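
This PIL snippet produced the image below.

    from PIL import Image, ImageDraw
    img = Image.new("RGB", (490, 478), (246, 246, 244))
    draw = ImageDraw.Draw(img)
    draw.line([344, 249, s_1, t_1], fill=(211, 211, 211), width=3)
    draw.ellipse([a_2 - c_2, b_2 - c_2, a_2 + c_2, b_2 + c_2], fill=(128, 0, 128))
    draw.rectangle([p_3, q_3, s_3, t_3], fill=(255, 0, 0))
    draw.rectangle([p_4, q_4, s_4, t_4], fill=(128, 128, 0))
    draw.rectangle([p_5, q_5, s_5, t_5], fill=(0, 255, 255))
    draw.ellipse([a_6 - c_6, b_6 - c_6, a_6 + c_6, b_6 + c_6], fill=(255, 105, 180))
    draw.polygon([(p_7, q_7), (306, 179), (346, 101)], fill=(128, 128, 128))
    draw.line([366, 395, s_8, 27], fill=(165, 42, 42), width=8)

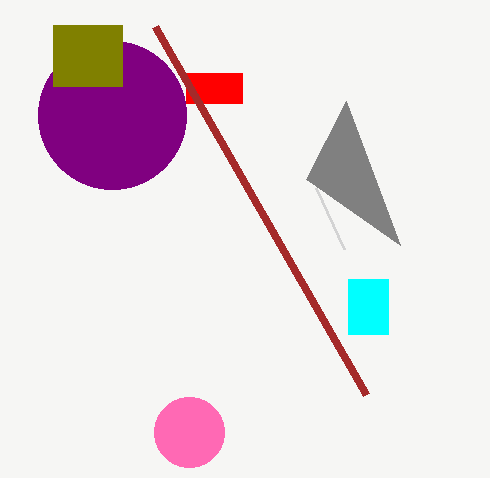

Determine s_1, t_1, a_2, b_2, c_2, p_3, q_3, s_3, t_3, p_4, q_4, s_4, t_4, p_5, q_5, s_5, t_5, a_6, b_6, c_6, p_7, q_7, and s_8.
s_1 = 316
t_1 = 188
a_2 = 112
b_2 = 115
c_2 = 74
p_3 = 186
q_3 = 73
s_3 = 242
t_3 = 103
p_4 = 53
q_4 = 25
s_4 = 122
t_4 = 86
p_5 = 348
q_5 = 279
s_5 = 388
t_5 = 334
a_6 = 189
b_6 = 432
c_6 = 35
p_7 = 400
q_7 = 245
s_8 = 155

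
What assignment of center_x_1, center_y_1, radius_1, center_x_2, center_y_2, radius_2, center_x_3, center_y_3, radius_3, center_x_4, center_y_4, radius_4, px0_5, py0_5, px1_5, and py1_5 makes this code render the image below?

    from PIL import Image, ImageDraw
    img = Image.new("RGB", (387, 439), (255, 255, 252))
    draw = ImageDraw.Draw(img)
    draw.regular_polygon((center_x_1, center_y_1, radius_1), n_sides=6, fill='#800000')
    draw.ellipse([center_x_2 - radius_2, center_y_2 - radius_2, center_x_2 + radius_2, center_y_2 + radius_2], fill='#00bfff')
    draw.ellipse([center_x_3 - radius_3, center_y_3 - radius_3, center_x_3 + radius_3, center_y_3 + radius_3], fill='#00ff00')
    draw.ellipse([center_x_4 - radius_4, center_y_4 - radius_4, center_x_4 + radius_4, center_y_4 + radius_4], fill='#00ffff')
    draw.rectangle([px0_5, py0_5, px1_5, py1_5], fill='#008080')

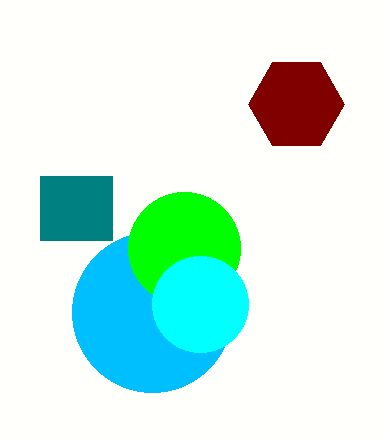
center_x_1 = 296
center_y_1 = 104
radius_1 = 48
center_x_2 = 152
center_y_2 = 312
radius_2 = 80
center_x_3 = 184
center_y_3 = 248
radius_3 = 56
center_x_4 = 200
center_y_4 = 304
radius_4 = 48
px0_5 = 40
py0_5 = 176
px1_5 = 112
py1_5 = 240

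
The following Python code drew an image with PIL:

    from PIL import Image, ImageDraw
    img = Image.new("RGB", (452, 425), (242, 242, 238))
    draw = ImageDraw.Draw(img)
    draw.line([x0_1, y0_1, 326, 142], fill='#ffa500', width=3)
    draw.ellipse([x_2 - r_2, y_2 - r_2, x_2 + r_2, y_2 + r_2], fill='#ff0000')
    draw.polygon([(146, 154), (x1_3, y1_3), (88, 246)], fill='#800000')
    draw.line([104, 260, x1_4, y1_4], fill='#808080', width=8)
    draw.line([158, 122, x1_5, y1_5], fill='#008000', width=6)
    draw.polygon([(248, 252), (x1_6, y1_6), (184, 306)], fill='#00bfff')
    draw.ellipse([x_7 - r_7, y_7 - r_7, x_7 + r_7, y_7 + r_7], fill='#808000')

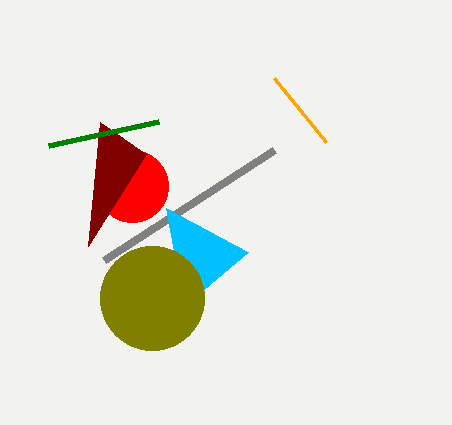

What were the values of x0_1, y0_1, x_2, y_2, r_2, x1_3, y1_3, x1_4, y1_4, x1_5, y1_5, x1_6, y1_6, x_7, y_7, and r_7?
x0_1 = 274, y0_1 = 78, x_2 = 132, y_2 = 186, r_2 = 36, x1_3 = 100, y1_3 = 122, x1_4 = 274, y1_4 = 150, x1_5 = 48, y1_5 = 146, x1_6 = 166, y1_6 = 208, x_7 = 152, y_7 = 298, r_7 = 52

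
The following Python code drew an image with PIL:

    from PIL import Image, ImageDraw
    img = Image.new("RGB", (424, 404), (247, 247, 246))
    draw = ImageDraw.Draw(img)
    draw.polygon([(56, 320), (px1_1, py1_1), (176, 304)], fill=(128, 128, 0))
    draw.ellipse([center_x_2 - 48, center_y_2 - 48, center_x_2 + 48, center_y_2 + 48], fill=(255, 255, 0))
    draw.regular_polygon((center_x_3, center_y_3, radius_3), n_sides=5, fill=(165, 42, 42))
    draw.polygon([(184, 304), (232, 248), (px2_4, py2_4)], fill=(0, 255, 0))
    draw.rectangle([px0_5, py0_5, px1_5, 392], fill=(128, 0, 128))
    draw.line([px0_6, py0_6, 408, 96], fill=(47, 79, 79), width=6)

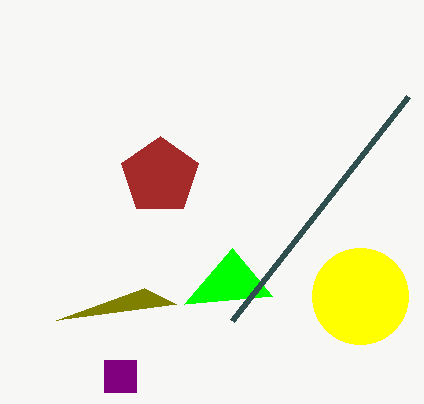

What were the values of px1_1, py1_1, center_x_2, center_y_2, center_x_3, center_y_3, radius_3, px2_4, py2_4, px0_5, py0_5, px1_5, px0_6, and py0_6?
px1_1 = 144; py1_1 = 288; center_x_2 = 360; center_y_2 = 296; center_x_3 = 160; center_y_3 = 176; radius_3 = 40; px2_4 = 272; py2_4 = 296; px0_5 = 104; py0_5 = 360; px1_5 = 136; px0_6 = 232; py0_6 = 320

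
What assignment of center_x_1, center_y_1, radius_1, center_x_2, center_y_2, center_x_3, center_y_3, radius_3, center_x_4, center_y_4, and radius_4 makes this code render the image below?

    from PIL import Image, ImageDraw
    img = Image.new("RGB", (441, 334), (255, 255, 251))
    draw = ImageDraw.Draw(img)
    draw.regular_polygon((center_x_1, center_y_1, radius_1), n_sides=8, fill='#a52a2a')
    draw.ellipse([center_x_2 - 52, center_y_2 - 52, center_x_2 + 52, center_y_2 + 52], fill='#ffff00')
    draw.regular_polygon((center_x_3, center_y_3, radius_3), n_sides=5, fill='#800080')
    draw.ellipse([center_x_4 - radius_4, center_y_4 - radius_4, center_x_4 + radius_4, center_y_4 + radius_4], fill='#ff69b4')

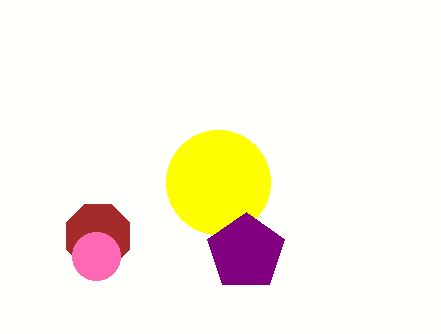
center_x_1 = 98; center_y_1 = 236; radius_1 = 34; center_x_2 = 218; center_y_2 = 182; center_x_3 = 246; center_y_3 = 252; radius_3 = 40; center_x_4 = 96; center_y_4 = 256; radius_4 = 24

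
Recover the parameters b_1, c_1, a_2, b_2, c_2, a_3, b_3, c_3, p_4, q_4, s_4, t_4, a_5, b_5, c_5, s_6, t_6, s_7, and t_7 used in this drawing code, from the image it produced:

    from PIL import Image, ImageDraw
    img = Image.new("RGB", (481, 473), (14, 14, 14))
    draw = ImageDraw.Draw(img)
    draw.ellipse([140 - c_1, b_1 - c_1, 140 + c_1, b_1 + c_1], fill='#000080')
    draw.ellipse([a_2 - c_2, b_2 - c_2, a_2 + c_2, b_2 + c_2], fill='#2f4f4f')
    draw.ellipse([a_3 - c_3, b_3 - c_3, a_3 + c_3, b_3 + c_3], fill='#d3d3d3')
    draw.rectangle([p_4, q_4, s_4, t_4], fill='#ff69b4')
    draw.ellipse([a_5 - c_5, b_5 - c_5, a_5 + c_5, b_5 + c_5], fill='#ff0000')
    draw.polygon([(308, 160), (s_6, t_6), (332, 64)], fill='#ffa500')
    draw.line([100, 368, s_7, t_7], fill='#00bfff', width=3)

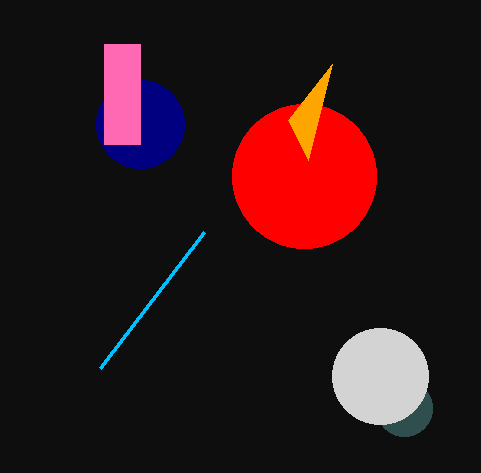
b_1 = 124
c_1 = 44
a_2 = 404
b_2 = 408
c_2 = 28
a_3 = 380
b_3 = 376
c_3 = 48
p_4 = 104
q_4 = 44
s_4 = 140
t_4 = 144
a_5 = 304
b_5 = 176
c_5 = 72
s_6 = 288
t_6 = 120
s_7 = 204
t_7 = 232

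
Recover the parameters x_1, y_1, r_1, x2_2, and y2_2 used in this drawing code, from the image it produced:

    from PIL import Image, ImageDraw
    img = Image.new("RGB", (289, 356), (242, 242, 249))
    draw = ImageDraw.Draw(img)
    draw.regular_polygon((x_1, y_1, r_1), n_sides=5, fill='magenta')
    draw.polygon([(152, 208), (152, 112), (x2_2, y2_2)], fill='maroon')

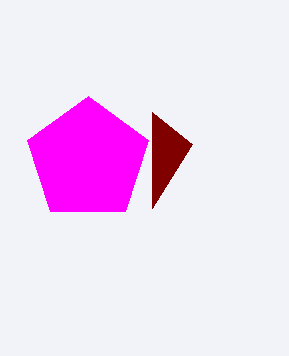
x_1 = 88
y_1 = 160
r_1 = 64
x2_2 = 192
y2_2 = 144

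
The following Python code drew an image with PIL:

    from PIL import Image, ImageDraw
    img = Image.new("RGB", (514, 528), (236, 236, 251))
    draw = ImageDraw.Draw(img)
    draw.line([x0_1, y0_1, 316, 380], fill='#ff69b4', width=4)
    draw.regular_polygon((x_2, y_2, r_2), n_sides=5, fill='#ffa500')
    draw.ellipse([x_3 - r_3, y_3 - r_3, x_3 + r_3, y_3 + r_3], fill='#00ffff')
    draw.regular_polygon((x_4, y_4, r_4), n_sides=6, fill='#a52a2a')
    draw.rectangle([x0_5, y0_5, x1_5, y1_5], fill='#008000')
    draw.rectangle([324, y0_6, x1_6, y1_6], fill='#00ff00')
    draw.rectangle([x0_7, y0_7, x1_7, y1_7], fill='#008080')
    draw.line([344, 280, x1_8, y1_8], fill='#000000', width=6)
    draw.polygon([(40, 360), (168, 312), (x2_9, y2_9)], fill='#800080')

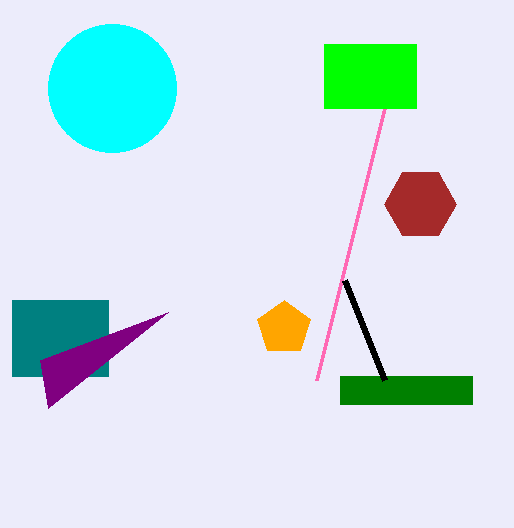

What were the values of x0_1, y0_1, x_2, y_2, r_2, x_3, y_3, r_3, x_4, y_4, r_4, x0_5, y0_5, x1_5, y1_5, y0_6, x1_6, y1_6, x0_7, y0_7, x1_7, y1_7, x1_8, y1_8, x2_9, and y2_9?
x0_1 = 400, y0_1 = 44, x_2 = 284, y_2 = 328, r_2 = 28, x_3 = 112, y_3 = 88, r_3 = 64, x_4 = 420, y_4 = 204, r_4 = 36, x0_5 = 340, y0_5 = 376, x1_5 = 472, y1_5 = 404, y0_6 = 44, x1_6 = 416, y1_6 = 108, x0_7 = 12, y0_7 = 300, x1_7 = 108, y1_7 = 376, x1_8 = 384, y1_8 = 380, x2_9 = 48, y2_9 = 408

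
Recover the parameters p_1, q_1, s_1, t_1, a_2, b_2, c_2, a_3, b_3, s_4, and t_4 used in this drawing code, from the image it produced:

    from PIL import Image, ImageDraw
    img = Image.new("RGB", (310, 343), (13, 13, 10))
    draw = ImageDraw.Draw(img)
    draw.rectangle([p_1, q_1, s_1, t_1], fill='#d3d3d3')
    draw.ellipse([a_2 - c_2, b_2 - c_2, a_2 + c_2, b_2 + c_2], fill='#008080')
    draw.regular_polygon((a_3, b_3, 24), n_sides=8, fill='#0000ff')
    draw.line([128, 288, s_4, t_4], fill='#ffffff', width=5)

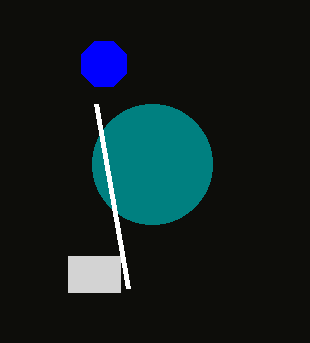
p_1 = 68, q_1 = 256, s_1 = 120, t_1 = 292, a_2 = 152, b_2 = 164, c_2 = 60, a_3 = 104, b_3 = 64, s_4 = 96, t_4 = 104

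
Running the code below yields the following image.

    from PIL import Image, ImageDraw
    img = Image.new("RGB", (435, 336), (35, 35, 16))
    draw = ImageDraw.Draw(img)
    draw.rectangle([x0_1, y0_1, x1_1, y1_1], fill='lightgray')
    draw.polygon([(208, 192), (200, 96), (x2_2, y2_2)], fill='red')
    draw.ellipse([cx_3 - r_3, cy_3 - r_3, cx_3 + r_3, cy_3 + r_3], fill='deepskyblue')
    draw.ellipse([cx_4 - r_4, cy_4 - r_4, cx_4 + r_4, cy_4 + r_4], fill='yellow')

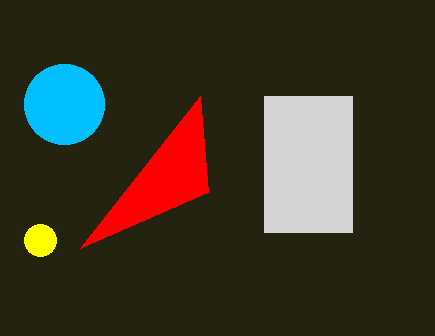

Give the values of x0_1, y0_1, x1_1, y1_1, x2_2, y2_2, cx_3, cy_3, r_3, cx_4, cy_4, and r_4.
x0_1 = 264, y0_1 = 96, x1_1 = 352, y1_1 = 232, x2_2 = 80, y2_2 = 248, cx_3 = 64, cy_3 = 104, r_3 = 40, cx_4 = 40, cy_4 = 240, r_4 = 16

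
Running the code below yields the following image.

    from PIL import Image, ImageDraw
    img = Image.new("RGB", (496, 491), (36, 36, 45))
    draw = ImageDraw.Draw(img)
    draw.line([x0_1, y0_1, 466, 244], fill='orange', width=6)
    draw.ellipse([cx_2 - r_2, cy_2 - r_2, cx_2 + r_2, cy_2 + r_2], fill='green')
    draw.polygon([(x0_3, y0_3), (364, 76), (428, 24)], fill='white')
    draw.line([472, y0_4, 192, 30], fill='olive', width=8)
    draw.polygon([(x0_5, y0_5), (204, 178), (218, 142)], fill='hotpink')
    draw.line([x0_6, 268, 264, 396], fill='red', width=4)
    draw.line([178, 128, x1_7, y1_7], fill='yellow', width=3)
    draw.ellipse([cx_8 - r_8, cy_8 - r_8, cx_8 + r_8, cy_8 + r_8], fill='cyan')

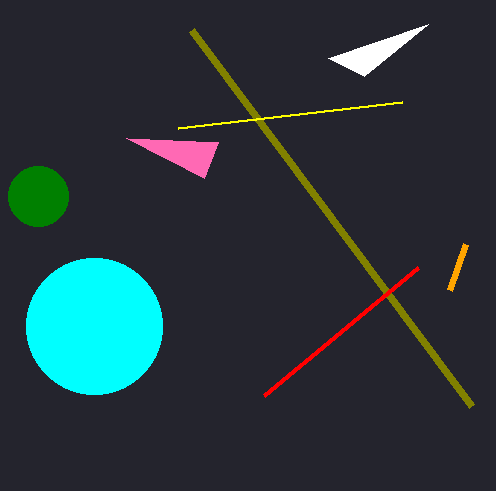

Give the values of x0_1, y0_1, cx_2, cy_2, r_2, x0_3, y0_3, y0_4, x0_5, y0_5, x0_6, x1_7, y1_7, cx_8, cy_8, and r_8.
x0_1 = 450, y0_1 = 290, cx_2 = 38, cy_2 = 196, r_2 = 30, x0_3 = 328, y0_3 = 58, y0_4 = 406, x0_5 = 126, y0_5 = 138, x0_6 = 418, x1_7 = 402, y1_7 = 102, cx_8 = 94, cy_8 = 326, r_8 = 68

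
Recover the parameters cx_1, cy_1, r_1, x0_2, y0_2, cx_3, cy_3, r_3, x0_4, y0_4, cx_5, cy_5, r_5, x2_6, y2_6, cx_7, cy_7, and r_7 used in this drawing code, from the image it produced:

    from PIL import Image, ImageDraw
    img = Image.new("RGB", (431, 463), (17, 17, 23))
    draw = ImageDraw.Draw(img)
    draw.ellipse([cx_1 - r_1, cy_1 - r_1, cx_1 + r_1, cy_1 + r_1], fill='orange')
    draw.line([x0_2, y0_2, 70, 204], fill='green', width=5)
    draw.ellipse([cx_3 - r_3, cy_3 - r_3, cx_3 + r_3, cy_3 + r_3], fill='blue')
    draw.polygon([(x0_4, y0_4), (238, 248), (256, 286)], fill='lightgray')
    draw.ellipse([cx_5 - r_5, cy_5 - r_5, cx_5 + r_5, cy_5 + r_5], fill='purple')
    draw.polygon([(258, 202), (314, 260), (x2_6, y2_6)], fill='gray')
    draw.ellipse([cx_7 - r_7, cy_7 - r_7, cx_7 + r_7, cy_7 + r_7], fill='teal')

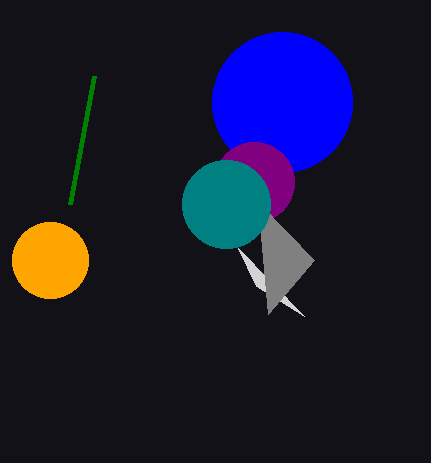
cx_1 = 50; cy_1 = 260; r_1 = 38; x0_2 = 94; y0_2 = 76; cx_3 = 282; cy_3 = 102; r_3 = 70; x0_4 = 304; y0_4 = 316; cx_5 = 254; cy_5 = 182; r_5 = 40; x2_6 = 268; y2_6 = 314; cx_7 = 226; cy_7 = 204; r_7 = 44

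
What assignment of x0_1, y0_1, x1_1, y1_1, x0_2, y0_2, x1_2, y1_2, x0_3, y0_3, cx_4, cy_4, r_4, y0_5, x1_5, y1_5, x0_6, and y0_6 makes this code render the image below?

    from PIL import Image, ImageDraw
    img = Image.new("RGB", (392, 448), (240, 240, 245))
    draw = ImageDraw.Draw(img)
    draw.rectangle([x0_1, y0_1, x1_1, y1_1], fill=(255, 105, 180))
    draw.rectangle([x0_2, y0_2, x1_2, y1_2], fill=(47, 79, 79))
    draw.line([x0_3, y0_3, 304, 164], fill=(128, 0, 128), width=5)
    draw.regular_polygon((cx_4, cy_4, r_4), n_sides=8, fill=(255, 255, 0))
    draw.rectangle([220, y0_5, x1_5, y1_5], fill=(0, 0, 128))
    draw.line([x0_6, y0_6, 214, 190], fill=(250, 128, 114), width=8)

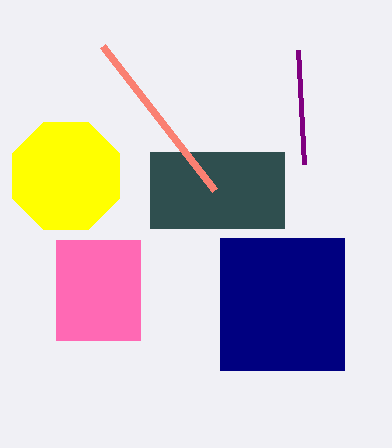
x0_1 = 56, y0_1 = 240, x1_1 = 140, y1_1 = 340, x0_2 = 150, y0_2 = 152, x1_2 = 284, y1_2 = 228, x0_3 = 298, y0_3 = 50, cx_4 = 66, cy_4 = 176, r_4 = 58, y0_5 = 238, x1_5 = 344, y1_5 = 370, x0_6 = 102, y0_6 = 46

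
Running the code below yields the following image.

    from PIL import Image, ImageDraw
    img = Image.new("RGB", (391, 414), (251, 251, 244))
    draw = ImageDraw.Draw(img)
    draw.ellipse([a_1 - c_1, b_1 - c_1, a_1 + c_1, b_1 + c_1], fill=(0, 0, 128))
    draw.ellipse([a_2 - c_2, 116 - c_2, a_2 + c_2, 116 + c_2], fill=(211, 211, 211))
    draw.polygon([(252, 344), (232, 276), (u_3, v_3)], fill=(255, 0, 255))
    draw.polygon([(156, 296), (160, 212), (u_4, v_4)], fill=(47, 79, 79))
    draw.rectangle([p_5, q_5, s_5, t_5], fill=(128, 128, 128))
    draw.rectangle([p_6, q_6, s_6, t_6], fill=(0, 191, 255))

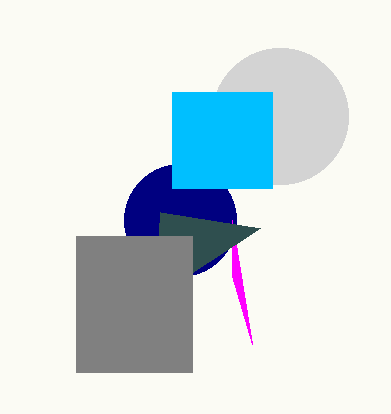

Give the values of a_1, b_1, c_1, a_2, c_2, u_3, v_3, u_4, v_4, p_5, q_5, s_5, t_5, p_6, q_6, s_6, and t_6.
a_1 = 180; b_1 = 220; c_1 = 56; a_2 = 280; c_2 = 68; u_3 = 232; v_3 = 220; u_4 = 260; v_4 = 228; p_5 = 76; q_5 = 236; s_5 = 192; t_5 = 372; p_6 = 172; q_6 = 92; s_6 = 272; t_6 = 188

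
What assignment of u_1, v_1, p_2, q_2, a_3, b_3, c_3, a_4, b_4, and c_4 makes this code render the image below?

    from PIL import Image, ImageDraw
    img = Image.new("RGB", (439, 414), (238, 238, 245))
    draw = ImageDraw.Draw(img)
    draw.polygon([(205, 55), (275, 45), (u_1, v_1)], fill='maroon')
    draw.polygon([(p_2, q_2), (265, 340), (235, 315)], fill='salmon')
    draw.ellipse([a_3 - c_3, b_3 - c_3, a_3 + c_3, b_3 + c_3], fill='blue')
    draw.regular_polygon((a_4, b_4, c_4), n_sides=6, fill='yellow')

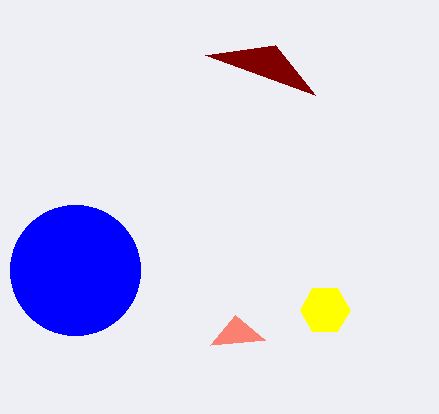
u_1 = 315
v_1 = 95
p_2 = 210
q_2 = 345
a_3 = 75
b_3 = 270
c_3 = 65
a_4 = 325
b_4 = 310
c_4 = 25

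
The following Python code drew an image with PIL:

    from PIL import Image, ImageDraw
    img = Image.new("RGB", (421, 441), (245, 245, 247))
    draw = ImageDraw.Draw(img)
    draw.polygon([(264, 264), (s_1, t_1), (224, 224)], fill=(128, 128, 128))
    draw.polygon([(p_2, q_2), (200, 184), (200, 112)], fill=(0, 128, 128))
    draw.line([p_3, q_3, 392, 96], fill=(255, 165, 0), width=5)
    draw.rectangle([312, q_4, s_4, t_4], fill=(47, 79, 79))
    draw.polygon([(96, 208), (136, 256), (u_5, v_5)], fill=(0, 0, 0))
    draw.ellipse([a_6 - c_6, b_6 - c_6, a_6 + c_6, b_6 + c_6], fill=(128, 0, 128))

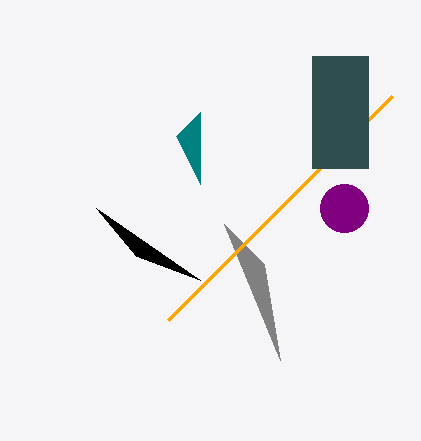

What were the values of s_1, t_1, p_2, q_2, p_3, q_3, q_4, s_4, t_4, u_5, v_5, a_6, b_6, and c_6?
s_1 = 280, t_1 = 360, p_2 = 176, q_2 = 136, p_3 = 168, q_3 = 320, q_4 = 56, s_4 = 368, t_4 = 168, u_5 = 200, v_5 = 280, a_6 = 344, b_6 = 208, c_6 = 24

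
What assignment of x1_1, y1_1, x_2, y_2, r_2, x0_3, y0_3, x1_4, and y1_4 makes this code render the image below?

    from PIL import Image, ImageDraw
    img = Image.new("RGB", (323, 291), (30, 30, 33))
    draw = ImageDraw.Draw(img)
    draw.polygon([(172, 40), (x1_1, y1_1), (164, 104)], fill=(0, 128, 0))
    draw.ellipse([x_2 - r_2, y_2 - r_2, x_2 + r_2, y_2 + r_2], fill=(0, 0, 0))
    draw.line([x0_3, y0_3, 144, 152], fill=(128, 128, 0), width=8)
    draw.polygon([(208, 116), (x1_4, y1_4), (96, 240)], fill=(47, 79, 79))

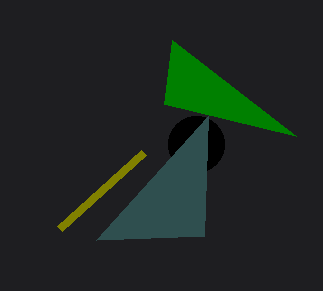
x1_1 = 296; y1_1 = 136; x_2 = 196; y_2 = 144; r_2 = 28; x0_3 = 60; y0_3 = 228; x1_4 = 204; y1_4 = 236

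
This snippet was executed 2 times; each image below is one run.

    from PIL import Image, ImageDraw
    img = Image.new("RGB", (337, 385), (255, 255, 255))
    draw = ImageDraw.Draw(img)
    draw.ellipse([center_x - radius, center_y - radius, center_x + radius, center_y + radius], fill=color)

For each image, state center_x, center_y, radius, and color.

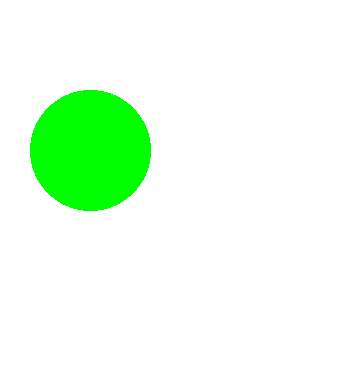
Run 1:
center_x = 90, center_y = 150, radius = 60, color = 'lime'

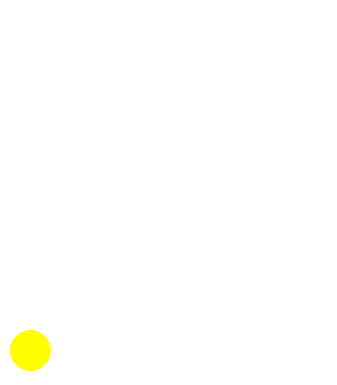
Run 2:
center_x = 30; center_y = 350; radius = 20; color = 'yellow'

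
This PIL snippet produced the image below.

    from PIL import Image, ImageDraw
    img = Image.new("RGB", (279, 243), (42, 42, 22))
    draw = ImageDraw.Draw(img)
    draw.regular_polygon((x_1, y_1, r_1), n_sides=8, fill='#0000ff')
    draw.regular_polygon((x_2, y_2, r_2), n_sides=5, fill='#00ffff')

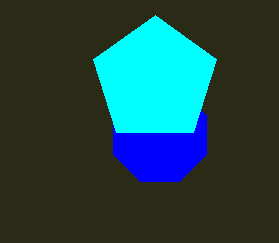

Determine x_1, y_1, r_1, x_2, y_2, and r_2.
x_1 = 160, y_1 = 135, r_1 = 50, x_2 = 155, y_2 = 80, r_2 = 65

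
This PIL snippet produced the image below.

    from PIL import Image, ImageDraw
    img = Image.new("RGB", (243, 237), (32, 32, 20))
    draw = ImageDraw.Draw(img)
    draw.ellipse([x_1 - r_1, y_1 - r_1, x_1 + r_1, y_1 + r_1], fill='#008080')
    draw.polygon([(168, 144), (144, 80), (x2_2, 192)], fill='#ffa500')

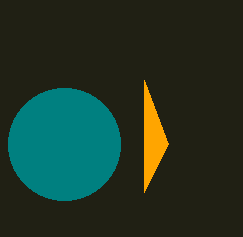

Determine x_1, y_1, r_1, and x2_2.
x_1 = 64; y_1 = 144; r_1 = 56; x2_2 = 144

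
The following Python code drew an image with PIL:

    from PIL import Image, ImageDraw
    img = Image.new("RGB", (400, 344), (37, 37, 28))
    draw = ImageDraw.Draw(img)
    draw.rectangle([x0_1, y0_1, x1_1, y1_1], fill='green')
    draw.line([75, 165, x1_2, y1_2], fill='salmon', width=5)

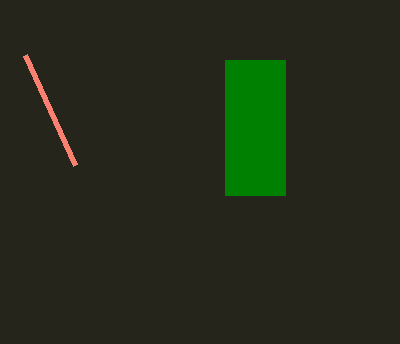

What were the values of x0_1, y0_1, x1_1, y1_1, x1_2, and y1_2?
x0_1 = 225; y0_1 = 60; x1_1 = 285; y1_1 = 195; x1_2 = 25; y1_2 = 55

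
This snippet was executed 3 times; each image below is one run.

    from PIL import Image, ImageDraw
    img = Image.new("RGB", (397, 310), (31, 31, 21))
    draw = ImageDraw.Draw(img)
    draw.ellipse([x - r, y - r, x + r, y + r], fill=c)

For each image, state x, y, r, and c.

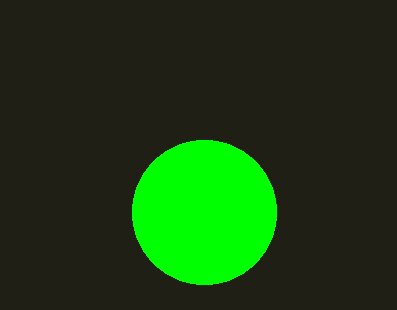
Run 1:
x = 204
y = 212
r = 72
c = 'lime'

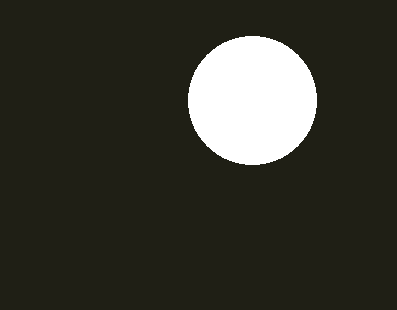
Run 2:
x = 252
y = 100
r = 64
c = 'white'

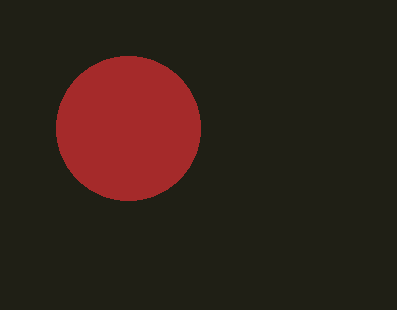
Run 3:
x = 128
y = 128
r = 72
c = 'brown'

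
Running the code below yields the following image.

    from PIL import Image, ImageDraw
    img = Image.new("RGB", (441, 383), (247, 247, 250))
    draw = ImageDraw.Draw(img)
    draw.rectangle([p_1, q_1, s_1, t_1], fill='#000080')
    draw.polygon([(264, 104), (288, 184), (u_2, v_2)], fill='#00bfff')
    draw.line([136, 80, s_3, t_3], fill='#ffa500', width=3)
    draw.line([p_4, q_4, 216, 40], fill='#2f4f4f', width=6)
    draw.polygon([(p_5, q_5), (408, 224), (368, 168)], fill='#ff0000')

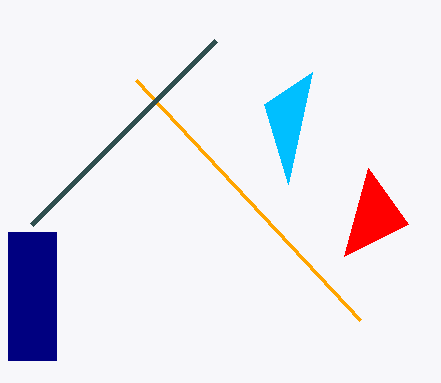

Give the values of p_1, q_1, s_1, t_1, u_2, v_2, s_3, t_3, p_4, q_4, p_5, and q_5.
p_1 = 8; q_1 = 232; s_1 = 56; t_1 = 360; u_2 = 312; v_2 = 72; s_3 = 360; t_3 = 320; p_4 = 32; q_4 = 224; p_5 = 344; q_5 = 256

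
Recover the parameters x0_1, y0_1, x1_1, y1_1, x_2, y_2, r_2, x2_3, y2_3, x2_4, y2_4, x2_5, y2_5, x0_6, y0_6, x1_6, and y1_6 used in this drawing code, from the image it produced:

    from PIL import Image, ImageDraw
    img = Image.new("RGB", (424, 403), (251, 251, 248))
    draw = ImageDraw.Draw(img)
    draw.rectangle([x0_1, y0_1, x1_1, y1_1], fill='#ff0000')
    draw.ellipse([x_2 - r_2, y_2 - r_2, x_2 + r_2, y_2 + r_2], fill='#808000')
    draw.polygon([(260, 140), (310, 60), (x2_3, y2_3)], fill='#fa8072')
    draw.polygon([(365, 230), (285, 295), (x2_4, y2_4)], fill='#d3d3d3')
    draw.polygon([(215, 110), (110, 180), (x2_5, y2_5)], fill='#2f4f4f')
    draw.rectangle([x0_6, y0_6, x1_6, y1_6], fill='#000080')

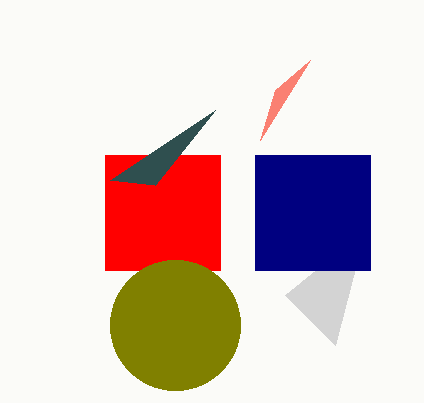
x0_1 = 105, y0_1 = 155, x1_1 = 220, y1_1 = 270, x_2 = 175, y_2 = 325, r_2 = 65, x2_3 = 275, y2_3 = 90, x2_4 = 335, y2_4 = 345, x2_5 = 155, y2_5 = 185, x0_6 = 255, y0_6 = 155, x1_6 = 370, y1_6 = 270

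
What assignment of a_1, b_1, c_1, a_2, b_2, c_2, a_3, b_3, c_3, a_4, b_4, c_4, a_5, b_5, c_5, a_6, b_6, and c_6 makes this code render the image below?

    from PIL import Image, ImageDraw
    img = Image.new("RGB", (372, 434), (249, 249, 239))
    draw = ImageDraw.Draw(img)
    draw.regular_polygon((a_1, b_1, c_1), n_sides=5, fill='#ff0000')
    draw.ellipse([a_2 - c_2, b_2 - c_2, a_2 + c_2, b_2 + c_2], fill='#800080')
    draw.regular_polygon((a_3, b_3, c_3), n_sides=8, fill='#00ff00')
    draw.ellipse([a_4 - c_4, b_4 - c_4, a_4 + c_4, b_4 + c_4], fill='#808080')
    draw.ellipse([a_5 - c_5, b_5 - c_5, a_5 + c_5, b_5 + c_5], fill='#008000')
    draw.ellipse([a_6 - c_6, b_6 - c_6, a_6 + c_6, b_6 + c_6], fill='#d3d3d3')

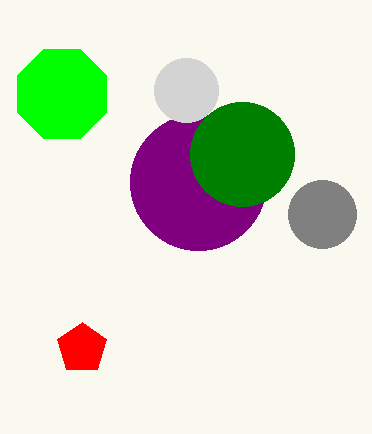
a_1 = 82, b_1 = 348, c_1 = 26, a_2 = 198, b_2 = 182, c_2 = 68, a_3 = 62, b_3 = 94, c_3 = 48, a_4 = 322, b_4 = 214, c_4 = 34, a_5 = 242, b_5 = 154, c_5 = 52, a_6 = 186, b_6 = 90, c_6 = 32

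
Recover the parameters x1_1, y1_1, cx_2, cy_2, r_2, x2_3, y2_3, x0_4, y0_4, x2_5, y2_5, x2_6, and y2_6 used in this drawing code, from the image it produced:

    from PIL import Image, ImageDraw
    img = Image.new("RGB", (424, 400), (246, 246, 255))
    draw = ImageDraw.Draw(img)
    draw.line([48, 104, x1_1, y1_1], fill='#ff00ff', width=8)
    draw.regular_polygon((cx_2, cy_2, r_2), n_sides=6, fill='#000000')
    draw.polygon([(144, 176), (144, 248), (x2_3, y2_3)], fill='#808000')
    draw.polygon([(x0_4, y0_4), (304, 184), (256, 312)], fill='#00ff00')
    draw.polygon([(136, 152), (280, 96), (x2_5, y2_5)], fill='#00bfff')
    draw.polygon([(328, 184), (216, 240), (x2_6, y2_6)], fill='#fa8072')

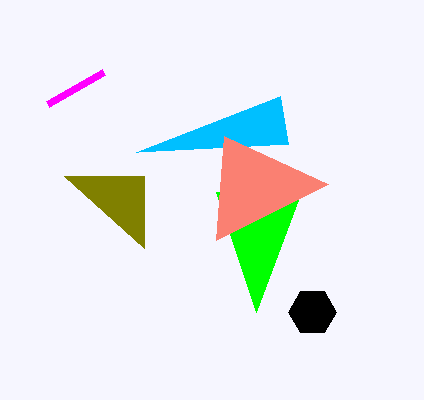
x1_1 = 104, y1_1 = 72, cx_2 = 312, cy_2 = 312, r_2 = 24, x2_3 = 64, y2_3 = 176, x0_4 = 216, y0_4 = 192, x2_5 = 288, y2_5 = 144, x2_6 = 224, y2_6 = 136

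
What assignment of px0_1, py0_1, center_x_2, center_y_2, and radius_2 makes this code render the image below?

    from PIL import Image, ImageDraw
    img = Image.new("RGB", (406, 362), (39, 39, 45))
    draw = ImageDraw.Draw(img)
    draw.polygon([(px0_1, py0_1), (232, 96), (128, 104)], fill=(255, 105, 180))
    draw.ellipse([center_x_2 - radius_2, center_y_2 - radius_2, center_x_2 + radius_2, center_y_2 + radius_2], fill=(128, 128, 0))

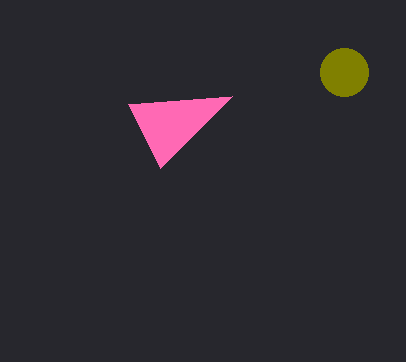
px0_1 = 160
py0_1 = 168
center_x_2 = 344
center_y_2 = 72
radius_2 = 24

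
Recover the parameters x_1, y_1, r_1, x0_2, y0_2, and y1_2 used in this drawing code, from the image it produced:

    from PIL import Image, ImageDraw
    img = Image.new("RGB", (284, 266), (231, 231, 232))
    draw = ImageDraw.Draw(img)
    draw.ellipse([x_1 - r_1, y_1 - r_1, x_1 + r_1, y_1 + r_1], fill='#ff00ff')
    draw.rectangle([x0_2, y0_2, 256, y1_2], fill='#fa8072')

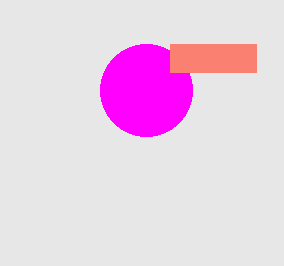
x_1 = 146
y_1 = 90
r_1 = 46
x0_2 = 170
y0_2 = 44
y1_2 = 72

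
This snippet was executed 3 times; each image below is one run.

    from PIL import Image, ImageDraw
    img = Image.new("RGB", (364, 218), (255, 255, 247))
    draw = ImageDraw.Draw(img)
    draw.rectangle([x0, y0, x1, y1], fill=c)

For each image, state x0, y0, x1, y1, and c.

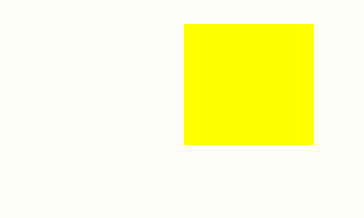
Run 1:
x0 = 184
y0 = 24
x1 = 312
y1 = 144
c = 'yellow'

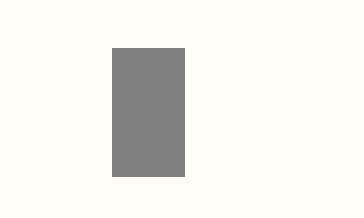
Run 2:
x0 = 112; y0 = 48; x1 = 184; y1 = 176; c = 'gray'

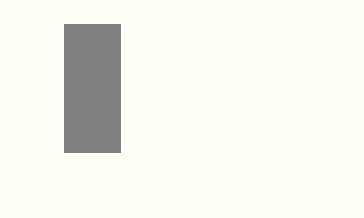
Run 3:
x0 = 64, y0 = 24, x1 = 120, y1 = 152, c = 'gray'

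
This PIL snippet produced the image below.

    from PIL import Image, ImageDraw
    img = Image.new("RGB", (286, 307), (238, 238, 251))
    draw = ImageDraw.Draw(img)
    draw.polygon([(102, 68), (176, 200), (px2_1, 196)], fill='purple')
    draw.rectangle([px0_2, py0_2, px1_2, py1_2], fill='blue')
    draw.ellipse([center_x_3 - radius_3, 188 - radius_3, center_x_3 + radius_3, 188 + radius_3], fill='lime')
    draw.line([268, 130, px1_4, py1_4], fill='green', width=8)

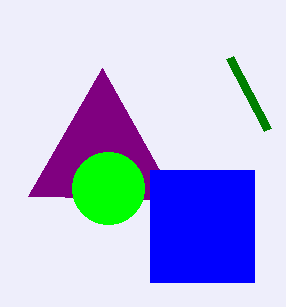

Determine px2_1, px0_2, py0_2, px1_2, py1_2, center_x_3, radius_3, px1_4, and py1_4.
px2_1 = 28; px0_2 = 150; py0_2 = 170; px1_2 = 254; py1_2 = 282; center_x_3 = 108; radius_3 = 36; px1_4 = 230; py1_4 = 58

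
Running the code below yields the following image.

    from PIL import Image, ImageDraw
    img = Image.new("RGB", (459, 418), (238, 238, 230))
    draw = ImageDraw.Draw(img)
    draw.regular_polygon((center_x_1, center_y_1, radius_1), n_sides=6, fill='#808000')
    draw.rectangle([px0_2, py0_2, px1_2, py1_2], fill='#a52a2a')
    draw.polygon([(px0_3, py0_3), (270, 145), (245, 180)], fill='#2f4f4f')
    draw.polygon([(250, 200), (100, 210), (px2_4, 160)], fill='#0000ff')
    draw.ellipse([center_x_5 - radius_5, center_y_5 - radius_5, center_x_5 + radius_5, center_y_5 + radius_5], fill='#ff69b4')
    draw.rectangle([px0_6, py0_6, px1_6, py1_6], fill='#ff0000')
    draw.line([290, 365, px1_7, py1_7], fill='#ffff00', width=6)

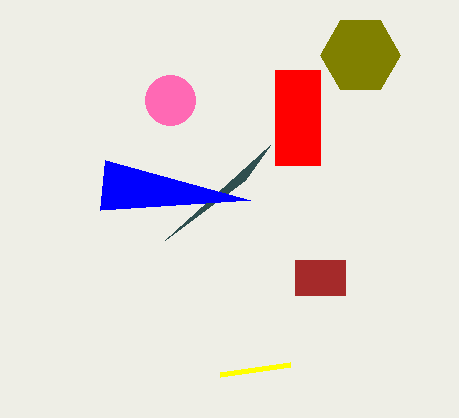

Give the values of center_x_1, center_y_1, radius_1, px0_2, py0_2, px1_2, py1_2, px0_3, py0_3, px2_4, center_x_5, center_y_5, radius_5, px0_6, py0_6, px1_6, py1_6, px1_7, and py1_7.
center_x_1 = 360, center_y_1 = 55, radius_1 = 40, px0_2 = 295, py0_2 = 260, px1_2 = 345, py1_2 = 295, px0_3 = 165, py0_3 = 240, px2_4 = 105, center_x_5 = 170, center_y_5 = 100, radius_5 = 25, px0_6 = 275, py0_6 = 70, px1_6 = 320, py1_6 = 165, px1_7 = 220, py1_7 = 375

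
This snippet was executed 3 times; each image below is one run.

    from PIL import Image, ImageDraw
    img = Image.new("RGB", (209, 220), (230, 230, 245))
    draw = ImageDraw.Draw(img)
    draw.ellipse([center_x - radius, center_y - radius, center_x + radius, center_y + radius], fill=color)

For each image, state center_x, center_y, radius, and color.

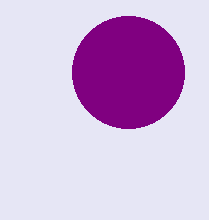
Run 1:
center_x = 128
center_y = 72
radius = 56
color = 'purple'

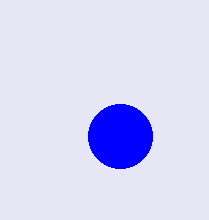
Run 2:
center_x = 120
center_y = 136
radius = 32
color = 'blue'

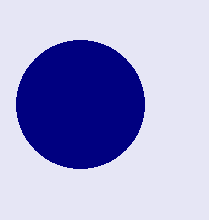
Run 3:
center_x = 80, center_y = 104, radius = 64, color = 'navy'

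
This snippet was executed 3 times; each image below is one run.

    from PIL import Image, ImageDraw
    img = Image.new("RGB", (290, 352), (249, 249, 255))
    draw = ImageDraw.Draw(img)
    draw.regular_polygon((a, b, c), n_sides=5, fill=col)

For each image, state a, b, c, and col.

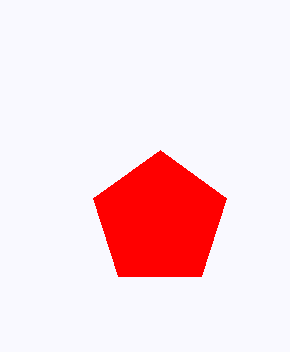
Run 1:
a = 160, b = 220, c = 70, col = 'red'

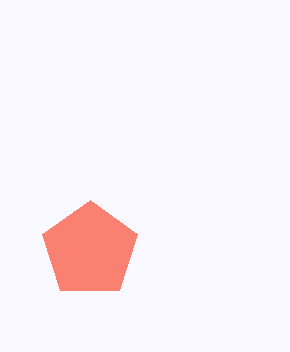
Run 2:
a = 90; b = 250; c = 50; col = 'salmon'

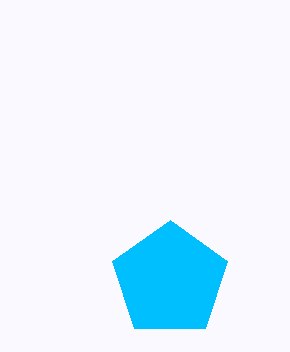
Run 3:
a = 170, b = 280, c = 60, col = 'deepskyblue'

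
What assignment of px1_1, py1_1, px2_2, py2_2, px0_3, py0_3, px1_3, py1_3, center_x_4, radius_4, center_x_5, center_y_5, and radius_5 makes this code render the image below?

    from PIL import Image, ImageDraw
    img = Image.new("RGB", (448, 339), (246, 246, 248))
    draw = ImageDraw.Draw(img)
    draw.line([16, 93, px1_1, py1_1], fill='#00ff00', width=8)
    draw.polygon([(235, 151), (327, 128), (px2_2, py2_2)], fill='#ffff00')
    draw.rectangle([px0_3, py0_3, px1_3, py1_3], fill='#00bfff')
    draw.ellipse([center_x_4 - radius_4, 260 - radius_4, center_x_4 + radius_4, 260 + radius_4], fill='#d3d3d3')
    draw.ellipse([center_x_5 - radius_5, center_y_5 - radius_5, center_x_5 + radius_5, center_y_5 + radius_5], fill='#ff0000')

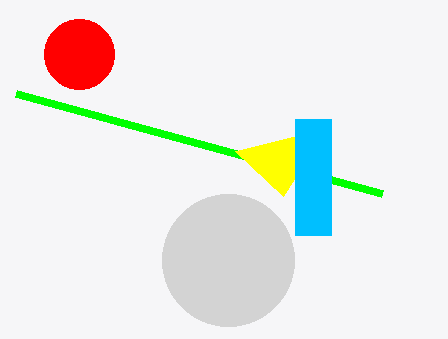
px1_1 = 382, py1_1 = 193, px2_2 = 283, py2_2 = 196, px0_3 = 295, py0_3 = 119, px1_3 = 331, py1_3 = 235, center_x_4 = 228, radius_4 = 66, center_x_5 = 79, center_y_5 = 54, radius_5 = 35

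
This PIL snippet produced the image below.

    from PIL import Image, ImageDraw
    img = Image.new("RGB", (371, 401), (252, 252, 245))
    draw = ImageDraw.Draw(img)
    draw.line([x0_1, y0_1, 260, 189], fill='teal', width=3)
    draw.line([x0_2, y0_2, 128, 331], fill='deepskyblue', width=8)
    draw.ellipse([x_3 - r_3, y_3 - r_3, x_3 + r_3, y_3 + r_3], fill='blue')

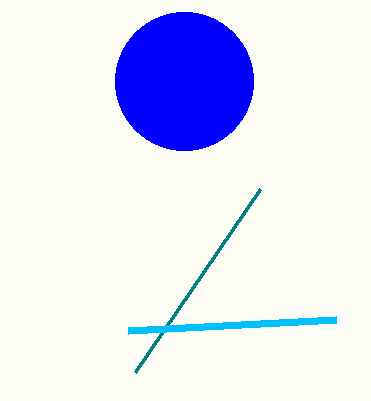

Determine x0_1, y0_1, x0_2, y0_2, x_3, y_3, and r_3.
x0_1 = 135, y0_1 = 372, x0_2 = 336, y0_2 = 320, x_3 = 184, y_3 = 81, r_3 = 69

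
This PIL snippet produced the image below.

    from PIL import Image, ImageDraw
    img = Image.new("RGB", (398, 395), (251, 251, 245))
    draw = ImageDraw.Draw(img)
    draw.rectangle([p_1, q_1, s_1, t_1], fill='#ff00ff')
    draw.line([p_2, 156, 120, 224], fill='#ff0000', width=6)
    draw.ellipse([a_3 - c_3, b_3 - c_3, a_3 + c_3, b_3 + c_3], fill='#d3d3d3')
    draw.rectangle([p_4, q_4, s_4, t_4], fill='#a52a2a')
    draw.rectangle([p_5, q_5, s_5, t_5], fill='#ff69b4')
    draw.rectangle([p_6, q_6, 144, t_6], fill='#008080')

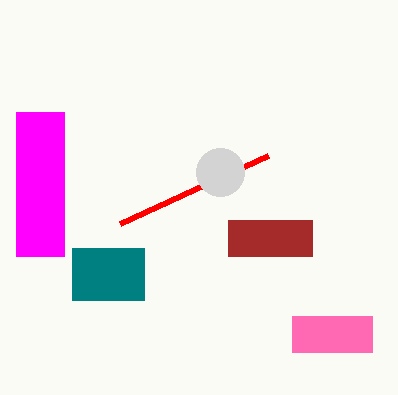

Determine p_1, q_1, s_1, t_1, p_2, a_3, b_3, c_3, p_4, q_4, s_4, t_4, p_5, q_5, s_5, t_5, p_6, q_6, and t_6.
p_1 = 16
q_1 = 112
s_1 = 64
t_1 = 256
p_2 = 268
a_3 = 220
b_3 = 172
c_3 = 24
p_4 = 228
q_4 = 220
s_4 = 312
t_4 = 256
p_5 = 292
q_5 = 316
s_5 = 372
t_5 = 352
p_6 = 72
q_6 = 248
t_6 = 300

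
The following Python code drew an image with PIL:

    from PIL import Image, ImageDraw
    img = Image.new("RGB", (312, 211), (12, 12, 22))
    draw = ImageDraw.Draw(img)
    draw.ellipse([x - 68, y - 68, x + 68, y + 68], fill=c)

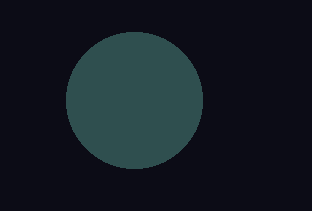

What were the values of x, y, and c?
x = 134; y = 100; c = 'darkslategray'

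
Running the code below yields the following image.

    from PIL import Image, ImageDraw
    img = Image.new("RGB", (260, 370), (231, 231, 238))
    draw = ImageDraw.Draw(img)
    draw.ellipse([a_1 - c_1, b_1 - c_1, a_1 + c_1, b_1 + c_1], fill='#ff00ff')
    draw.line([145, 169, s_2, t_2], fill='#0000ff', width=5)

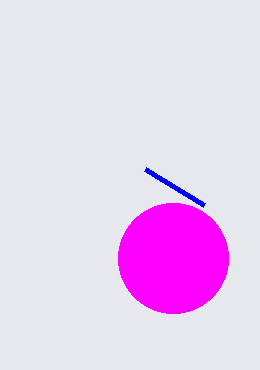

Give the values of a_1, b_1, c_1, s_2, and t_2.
a_1 = 173
b_1 = 258
c_1 = 55
s_2 = 204
t_2 = 205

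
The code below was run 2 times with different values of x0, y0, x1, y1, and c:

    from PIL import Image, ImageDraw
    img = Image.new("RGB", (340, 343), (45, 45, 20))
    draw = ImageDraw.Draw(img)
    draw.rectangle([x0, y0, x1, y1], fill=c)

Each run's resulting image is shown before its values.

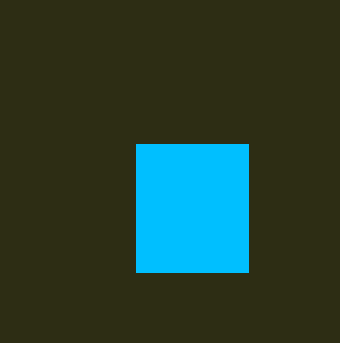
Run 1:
x0 = 136
y0 = 144
x1 = 248
y1 = 272
c = 'deepskyblue'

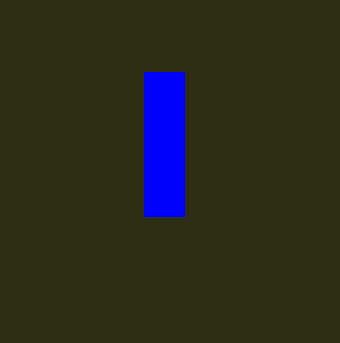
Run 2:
x0 = 144; y0 = 72; x1 = 184; y1 = 216; c = 'blue'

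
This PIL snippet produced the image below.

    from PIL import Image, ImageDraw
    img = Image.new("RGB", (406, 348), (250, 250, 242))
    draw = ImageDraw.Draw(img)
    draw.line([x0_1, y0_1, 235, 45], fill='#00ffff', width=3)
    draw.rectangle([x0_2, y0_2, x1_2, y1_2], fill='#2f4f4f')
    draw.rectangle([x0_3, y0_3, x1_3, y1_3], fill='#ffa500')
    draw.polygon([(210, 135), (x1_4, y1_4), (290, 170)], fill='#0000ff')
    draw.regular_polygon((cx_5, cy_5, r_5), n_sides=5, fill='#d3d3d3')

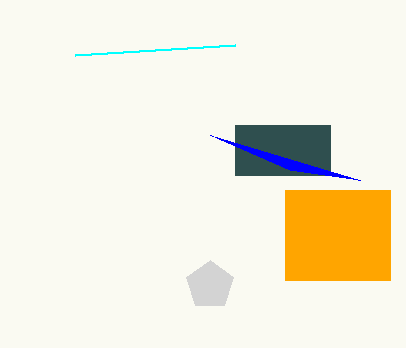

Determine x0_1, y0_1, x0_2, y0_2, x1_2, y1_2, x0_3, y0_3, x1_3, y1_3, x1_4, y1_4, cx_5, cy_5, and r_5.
x0_1 = 75
y0_1 = 55
x0_2 = 235
y0_2 = 125
x1_2 = 330
y1_2 = 175
x0_3 = 285
y0_3 = 190
x1_3 = 390
y1_3 = 280
x1_4 = 360
y1_4 = 180
cx_5 = 210
cy_5 = 285
r_5 = 25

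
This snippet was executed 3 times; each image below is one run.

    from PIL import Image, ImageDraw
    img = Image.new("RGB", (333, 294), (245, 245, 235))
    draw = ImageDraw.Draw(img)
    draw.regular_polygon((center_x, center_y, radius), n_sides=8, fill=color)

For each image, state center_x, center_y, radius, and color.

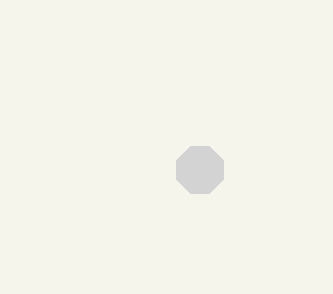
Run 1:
center_x = 200; center_y = 170; radius = 25; color = 'lightgray'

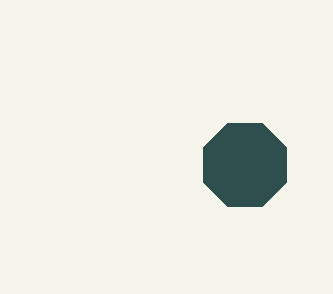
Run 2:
center_x = 245, center_y = 165, radius = 45, color = 'darkslategray'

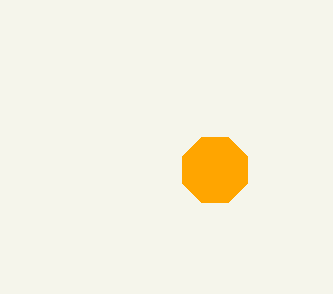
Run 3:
center_x = 215
center_y = 170
radius = 35
color = 'orange'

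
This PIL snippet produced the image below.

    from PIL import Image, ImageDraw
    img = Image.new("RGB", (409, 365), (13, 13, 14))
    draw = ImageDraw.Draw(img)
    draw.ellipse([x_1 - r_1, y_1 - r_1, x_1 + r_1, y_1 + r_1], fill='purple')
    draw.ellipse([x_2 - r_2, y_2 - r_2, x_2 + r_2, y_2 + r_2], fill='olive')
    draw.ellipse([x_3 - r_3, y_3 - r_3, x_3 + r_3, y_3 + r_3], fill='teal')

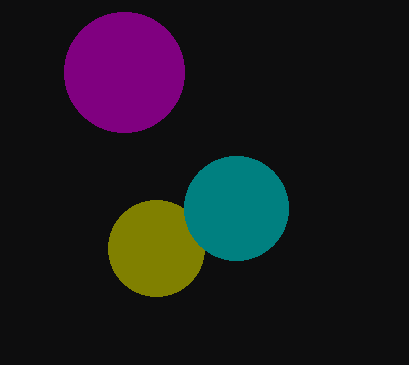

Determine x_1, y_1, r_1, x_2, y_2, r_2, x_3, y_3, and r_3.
x_1 = 124, y_1 = 72, r_1 = 60, x_2 = 156, y_2 = 248, r_2 = 48, x_3 = 236, y_3 = 208, r_3 = 52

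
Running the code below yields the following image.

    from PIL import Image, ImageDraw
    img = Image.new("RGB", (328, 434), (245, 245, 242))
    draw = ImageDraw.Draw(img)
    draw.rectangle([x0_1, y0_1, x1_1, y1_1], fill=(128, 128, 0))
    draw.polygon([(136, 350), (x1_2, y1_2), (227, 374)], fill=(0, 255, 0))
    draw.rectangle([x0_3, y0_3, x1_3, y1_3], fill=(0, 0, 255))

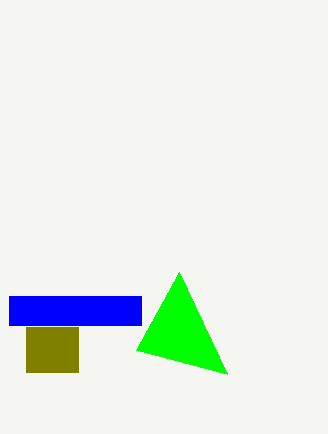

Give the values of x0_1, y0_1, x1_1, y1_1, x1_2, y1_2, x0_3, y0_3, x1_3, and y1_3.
x0_1 = 26, y0_1 = 327, x1_1 = 78, y1_1 = 372, x1_2 = 179, y1_2 = 272, x0_3 = 9, y0_3 = 296, x1_3 = 141, y1_3 = 325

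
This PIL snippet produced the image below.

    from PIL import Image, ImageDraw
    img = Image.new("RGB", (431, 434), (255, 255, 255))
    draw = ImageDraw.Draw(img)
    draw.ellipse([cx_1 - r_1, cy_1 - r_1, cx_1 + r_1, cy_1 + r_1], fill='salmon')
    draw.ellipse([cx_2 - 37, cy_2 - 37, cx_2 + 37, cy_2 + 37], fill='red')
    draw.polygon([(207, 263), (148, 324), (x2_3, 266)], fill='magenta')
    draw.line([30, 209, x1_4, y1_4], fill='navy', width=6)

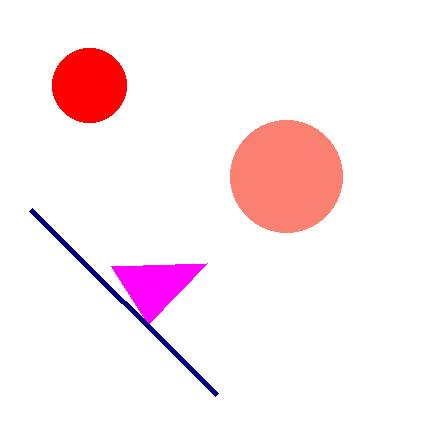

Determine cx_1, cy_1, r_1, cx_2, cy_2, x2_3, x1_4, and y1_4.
cx_1 = 286, cy_1 = 176, r_1 = 56, cx_2 = 89, cy_2 = 85, x2_3 = 111, x1_4 = 216, y1_4 = 394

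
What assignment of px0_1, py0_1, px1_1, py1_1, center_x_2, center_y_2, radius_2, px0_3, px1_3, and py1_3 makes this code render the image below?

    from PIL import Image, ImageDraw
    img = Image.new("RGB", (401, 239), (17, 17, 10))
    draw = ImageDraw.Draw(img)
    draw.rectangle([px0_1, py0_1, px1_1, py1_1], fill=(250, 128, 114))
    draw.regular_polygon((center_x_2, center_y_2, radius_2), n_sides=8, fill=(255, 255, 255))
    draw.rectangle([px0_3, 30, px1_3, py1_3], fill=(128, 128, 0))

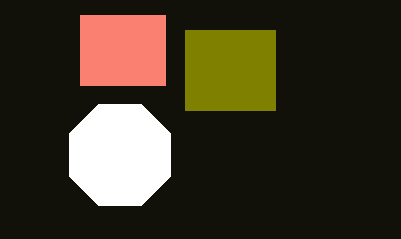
px0_1 = 80; py0_1 = 15; px1_1 = 165; py1_1 = 85; center_x_2 = 120; center_y_2 = 155; radius_2 = 55; px0_3 = 185; px1_3 = 275; py1_3 = 110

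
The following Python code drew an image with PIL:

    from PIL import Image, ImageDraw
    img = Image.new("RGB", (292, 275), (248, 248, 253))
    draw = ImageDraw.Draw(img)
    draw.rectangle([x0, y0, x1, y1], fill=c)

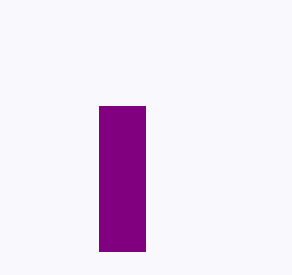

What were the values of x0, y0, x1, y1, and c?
x0 = 99, y0 = 106, x1 = 145, y1 = 251, c = 'purple'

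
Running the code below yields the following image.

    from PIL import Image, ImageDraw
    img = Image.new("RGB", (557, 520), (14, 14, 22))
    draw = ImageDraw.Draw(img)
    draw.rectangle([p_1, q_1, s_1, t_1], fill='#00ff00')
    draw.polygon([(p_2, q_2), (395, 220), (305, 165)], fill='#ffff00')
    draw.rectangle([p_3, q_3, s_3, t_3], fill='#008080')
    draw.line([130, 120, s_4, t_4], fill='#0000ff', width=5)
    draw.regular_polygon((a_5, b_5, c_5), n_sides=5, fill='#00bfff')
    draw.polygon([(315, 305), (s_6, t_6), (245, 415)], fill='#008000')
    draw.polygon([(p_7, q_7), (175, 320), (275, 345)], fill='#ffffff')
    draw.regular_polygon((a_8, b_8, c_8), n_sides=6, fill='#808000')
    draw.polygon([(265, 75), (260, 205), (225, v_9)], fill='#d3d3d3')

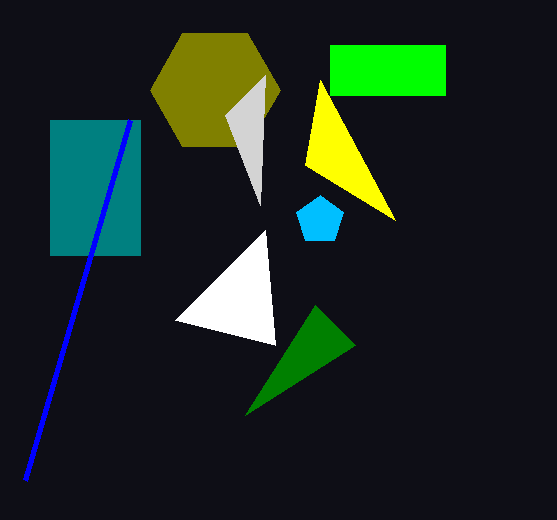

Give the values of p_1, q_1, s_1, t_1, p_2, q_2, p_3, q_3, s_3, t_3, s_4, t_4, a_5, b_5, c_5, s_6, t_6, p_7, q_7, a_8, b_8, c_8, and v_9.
p_1 = 330
q_1 = 45
s_1 = 445
t_1 = 95
p_2 = 320
q_2 = 80
p_3 = 50
q_3 = 120
s_3 = 140
t_3 = 255
s_4 = 25
t_4 = 480
a_5 = 320
b_5 = 220
c_5 = 25
s_6 = 355
t_6 = 345
p_7 = 265
q_7 = 230
a_8 = 215
b_8 = 90
c_8 = 65
v_9 = 115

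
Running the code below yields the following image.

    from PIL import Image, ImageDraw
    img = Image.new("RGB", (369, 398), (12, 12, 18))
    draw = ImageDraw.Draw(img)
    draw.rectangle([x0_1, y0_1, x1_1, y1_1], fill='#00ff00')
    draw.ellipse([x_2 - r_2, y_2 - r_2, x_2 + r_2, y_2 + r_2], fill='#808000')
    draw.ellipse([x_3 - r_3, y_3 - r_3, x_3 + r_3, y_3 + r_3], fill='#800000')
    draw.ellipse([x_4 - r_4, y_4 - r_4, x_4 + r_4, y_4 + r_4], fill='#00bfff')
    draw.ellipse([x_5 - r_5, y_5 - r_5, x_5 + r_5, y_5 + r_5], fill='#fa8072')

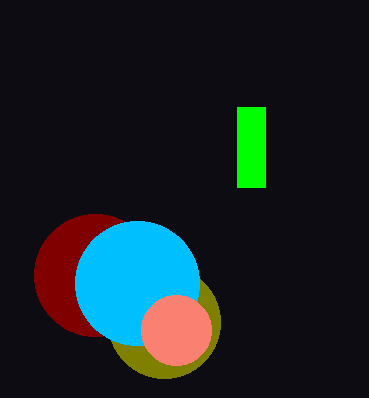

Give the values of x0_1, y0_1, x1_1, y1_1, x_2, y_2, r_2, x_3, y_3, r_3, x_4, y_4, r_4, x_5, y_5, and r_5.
x0_1 = 237; y0_1 = 107; x1_1 = 265; y1_1 = 187; x_2 = 164; y_2 = 322; r_2 = 56; x_3 = 95; y_3 = 275; r_3 = 61; x_4 = 137; y_4 = 283; r_4 = 62; x_5 = 176; y_5 = 330; r_5 = 35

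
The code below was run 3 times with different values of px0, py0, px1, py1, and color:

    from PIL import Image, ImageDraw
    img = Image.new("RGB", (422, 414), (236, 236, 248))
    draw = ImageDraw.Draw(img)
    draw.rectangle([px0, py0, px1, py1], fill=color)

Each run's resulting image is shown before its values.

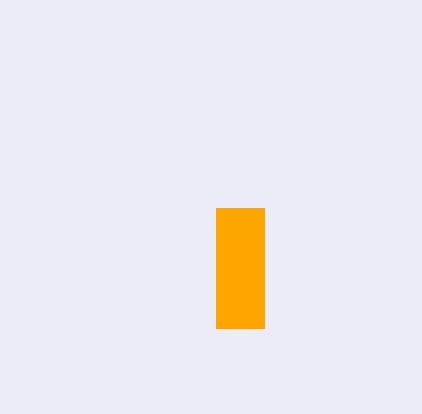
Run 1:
px0 = 216; py0 = 208; px1 = 264; py1 = 328; color = 'orange'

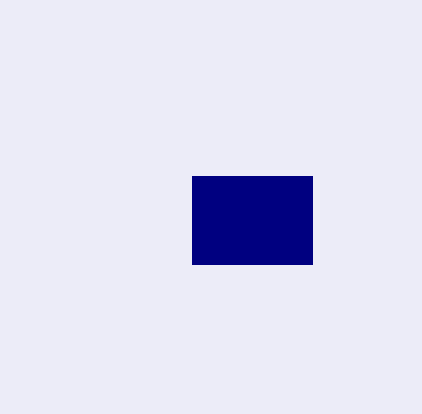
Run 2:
px0 = 192; py0 = 176; px1 = 312; py1 = 264; color = 'navy'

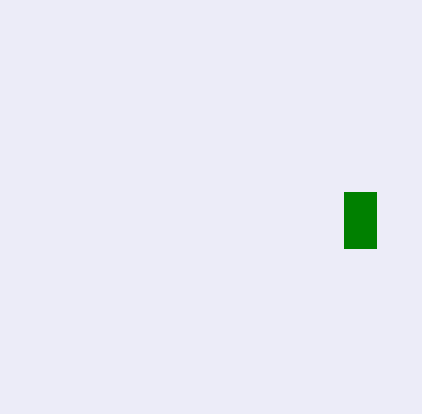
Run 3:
px0 = 344
py0 = 192
px1 = 376
py1 = 248
color = 'green'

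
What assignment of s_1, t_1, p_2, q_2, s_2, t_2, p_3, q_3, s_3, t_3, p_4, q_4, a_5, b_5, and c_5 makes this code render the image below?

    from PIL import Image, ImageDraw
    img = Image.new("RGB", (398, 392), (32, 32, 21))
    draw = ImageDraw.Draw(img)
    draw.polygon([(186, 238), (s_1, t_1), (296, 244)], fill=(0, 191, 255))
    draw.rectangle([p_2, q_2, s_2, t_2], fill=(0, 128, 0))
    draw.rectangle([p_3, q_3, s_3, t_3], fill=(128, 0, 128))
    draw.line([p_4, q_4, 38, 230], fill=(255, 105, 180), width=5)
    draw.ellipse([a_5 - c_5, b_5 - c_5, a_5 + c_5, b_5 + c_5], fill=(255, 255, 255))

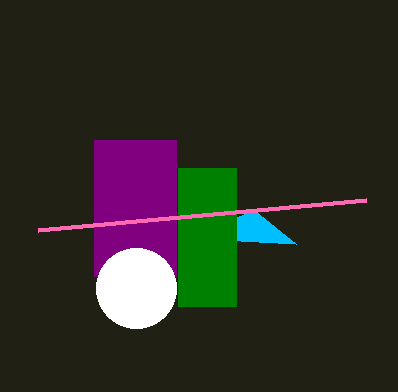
s_1 = 254, t_1 = 210, p_2 = 178, q_2 = 168, s_2 = 236, t_2 = 306, p_3 = 94, q_3 = 140, s_3 = 176, t_3 = 276, p_4 = 366, q_4 = 200, a_5 = 136, b_5 = 288, c_5 = 40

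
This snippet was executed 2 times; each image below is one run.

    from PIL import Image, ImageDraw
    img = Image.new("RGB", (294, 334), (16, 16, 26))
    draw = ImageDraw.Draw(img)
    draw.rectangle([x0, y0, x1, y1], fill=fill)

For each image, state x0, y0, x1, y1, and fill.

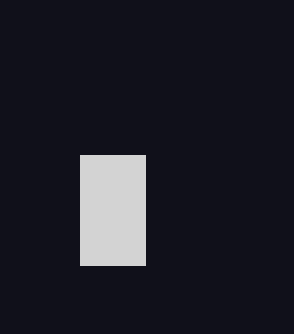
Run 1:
x0 = 80
y0 = 155
x1 = 145
y1 = 265
fill = 'lightgray'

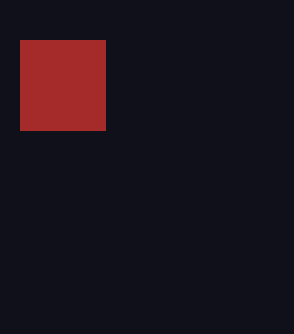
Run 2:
x0 = 20; y0 = 40; x1 = 105; y1 = 130; fill = 'brown'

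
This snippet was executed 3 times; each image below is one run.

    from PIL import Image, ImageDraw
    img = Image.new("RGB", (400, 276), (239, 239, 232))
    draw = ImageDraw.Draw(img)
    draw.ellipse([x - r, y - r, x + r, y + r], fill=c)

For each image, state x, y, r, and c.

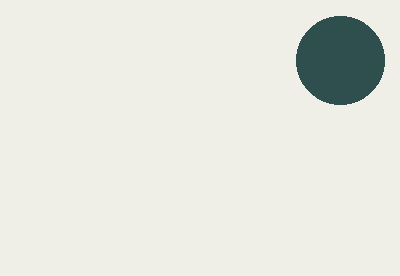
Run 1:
x = 340, y = 60, r = 44, c = 'darkslategray'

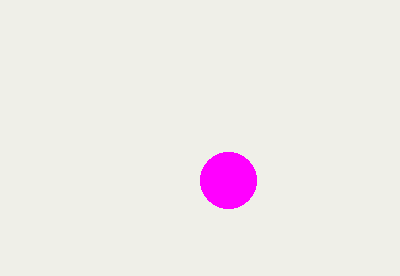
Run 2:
x = 228, y = 180, r = 28, c = 'magenta'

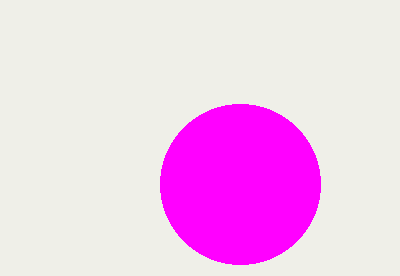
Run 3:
x = 240; y = 184; r = 80; c = 'magenta'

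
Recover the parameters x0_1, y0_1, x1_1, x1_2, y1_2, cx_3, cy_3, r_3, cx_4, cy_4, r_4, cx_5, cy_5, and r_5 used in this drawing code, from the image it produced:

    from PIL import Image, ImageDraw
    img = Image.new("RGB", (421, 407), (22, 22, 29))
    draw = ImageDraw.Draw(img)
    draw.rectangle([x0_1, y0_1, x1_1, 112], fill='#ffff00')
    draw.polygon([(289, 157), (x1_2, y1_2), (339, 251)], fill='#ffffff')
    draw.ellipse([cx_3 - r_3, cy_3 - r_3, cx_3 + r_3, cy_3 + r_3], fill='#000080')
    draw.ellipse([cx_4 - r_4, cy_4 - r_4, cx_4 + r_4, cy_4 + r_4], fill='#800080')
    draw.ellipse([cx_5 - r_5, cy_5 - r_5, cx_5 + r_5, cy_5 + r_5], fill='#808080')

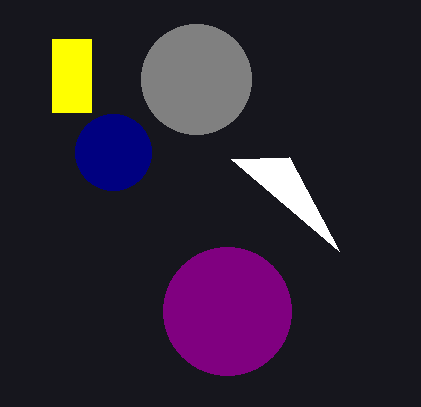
x0_1 = 52, y0_1 = 39, x1_1 = 91, x1_2 = 231, y1_2 = 159, cx_3 = 113, cy_3 = 152, r_3 = 38, cx_4 = 227, cy_4 = 311, r_4 = 64, cx_5 = 196, cy_5 = 79, r_5 = 55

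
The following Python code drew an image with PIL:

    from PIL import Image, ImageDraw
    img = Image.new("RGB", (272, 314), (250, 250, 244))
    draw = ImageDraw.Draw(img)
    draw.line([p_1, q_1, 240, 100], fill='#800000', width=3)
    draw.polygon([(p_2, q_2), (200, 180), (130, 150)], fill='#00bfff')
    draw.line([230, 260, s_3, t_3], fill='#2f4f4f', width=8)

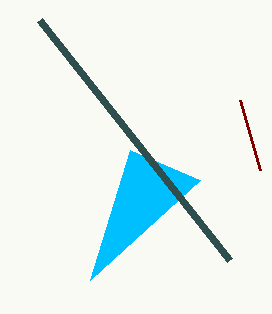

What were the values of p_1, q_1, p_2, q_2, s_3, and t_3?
p_1 = 260
q_1 = 170
p_2 = 90
q_2 = 280
s_3 = 40
t_3 = 20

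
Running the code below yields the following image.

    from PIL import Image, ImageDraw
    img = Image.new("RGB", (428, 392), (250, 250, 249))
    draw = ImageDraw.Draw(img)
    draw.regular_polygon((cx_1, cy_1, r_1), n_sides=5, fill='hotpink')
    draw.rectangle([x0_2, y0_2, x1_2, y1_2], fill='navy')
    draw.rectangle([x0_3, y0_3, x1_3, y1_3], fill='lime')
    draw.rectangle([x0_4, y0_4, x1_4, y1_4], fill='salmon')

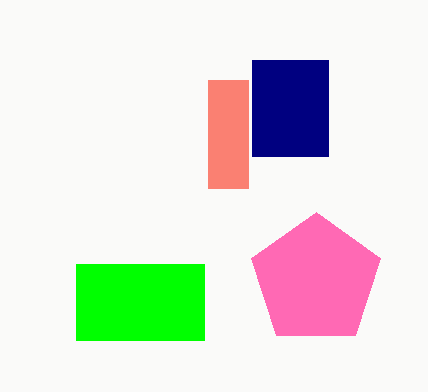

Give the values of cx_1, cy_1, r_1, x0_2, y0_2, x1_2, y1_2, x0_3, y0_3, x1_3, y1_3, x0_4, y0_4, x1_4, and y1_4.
cx_1 = 316, cy_1 = 280, r_1 = 68, x0_2 = 252, y0_2 = 60, x1_2 = 328, y1_2 = 156, x0_3 = 76, y0_3 = 264, x1_3 = 204, y1_3 = 340, x0_4 = 208, y0_4 = 80, x1_4 = 248, y1_4 = 188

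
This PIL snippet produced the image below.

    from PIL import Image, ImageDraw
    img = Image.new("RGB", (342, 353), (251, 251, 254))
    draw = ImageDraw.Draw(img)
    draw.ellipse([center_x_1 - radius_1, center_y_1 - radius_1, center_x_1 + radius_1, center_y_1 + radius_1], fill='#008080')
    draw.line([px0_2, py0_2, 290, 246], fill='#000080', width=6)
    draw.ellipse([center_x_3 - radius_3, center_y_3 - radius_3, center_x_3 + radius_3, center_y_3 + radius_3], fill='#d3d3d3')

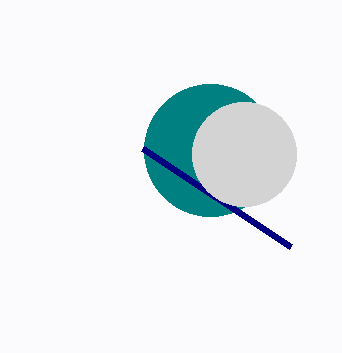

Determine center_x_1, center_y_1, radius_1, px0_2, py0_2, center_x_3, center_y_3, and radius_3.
center_x_1 = 210
center_y_1 = 150
radius_1 = 66
px0_2 = 142
py0_2 = 148
center_x_3 = 244
center_y_3 = 154
radius_3 = 52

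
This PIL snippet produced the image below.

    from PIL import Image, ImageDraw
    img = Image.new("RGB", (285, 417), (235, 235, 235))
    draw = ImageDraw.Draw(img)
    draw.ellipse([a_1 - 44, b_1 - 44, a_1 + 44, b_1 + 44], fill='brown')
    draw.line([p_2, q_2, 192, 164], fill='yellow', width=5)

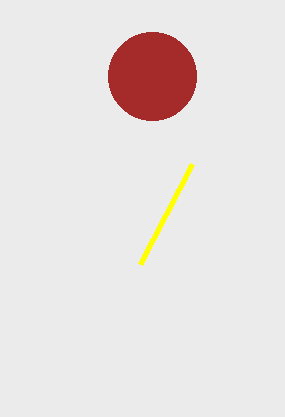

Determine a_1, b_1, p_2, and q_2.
a_1 = 152, b_1 = 76, p_2 = 140, q_2 = 264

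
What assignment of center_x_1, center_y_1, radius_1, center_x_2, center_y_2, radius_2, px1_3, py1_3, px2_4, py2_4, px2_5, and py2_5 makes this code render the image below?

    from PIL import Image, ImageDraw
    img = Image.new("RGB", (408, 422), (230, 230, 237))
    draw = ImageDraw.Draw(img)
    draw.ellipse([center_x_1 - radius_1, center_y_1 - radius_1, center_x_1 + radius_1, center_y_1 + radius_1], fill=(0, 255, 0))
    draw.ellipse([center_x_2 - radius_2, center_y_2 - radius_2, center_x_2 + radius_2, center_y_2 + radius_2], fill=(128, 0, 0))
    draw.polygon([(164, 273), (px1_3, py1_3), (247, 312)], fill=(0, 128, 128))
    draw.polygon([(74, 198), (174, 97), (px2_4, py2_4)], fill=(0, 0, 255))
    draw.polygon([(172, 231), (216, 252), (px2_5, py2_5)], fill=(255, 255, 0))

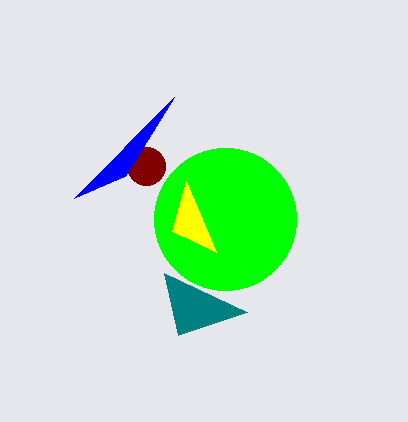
center_x_1 = 225, center_y_1 = 219, radius_1 = 71, center_x_2 = 146, center_y_2 = 166, radius_2 = 19, px1_3 = 178, py1_3 = 335, px2_4 = 125, py2_4 = 176, px2_5 = 186, py2_5 = 181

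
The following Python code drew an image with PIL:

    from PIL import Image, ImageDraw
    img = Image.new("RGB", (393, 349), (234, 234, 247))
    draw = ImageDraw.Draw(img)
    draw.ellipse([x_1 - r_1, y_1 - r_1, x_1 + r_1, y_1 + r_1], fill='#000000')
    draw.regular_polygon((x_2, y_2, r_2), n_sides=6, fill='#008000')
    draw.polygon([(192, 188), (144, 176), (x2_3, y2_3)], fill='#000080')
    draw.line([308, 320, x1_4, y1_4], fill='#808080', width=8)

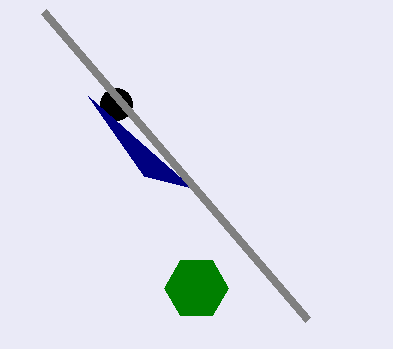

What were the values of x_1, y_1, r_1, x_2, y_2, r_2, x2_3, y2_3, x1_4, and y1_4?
x_1 = 116
y_1 = 104
r_1 = 16
x_2 = 196
y_2 = 288
r_2 = 32
x2_3 = 88
y2_3 = 96
x1_4 = 44
y1_4 = 12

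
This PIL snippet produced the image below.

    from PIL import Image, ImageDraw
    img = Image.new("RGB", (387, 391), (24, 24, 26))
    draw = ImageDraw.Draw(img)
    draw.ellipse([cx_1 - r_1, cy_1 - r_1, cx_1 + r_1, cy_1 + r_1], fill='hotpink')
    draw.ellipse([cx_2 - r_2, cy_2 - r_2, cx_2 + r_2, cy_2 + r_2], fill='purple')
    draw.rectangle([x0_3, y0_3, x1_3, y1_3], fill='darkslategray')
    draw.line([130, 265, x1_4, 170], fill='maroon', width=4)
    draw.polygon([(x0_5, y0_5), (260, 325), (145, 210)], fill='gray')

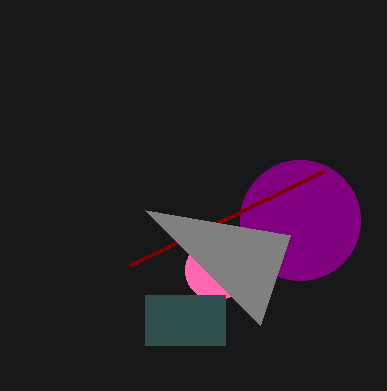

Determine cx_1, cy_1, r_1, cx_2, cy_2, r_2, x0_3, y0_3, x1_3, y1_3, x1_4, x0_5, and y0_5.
cx_1 = 215, cy_1 = 270, r_1 = 30, cx_2 = 300, cy_2 = 220, r_2 = 60, x0_3 = 145, y0_3 = 295, x1_3 = 225, y1_3 = 345, x1_4 = 325, x0_5 = 290, y0_5 = 235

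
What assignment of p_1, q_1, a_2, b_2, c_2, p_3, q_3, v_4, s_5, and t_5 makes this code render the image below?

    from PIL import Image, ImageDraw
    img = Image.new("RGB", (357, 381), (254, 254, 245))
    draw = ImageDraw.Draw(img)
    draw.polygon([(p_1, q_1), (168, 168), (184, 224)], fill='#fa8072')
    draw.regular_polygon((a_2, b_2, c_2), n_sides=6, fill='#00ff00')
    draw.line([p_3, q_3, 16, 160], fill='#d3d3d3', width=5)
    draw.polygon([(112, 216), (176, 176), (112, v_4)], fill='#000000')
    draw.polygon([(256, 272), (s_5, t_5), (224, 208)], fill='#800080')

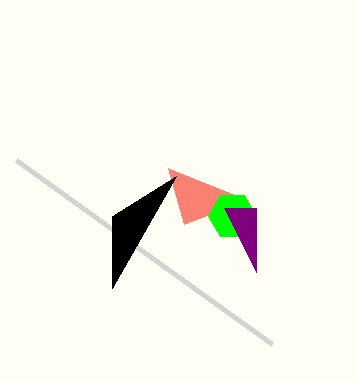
p_1 = 248, q_1 = 200, a_2 = 232, b_2 = 216, c_2 = 24, p_3 = 272, q_3 = 344, v_4 = 288, s_5 = 256, t_5 = 208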